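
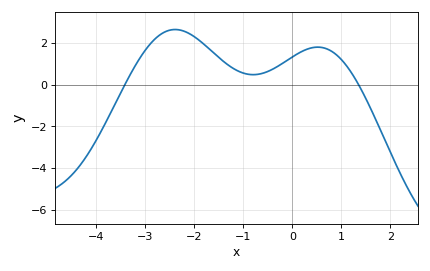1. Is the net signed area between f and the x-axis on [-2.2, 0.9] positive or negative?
positive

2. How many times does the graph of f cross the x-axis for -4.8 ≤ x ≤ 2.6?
2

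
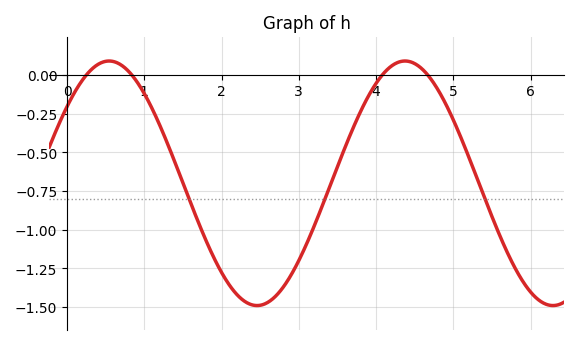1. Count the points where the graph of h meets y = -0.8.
3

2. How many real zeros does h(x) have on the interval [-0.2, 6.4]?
4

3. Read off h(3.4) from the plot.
-0.72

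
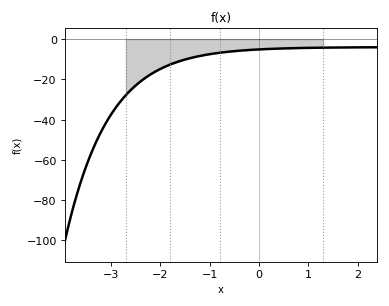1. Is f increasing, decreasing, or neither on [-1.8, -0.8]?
increasing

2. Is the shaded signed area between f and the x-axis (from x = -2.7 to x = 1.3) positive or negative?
negative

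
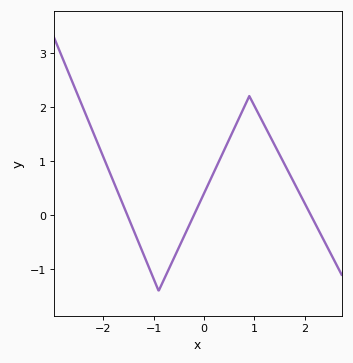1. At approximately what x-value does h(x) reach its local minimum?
-0.901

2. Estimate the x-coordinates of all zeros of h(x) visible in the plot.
-1.52, -0.2, 2.12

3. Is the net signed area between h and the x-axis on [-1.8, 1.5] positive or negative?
positive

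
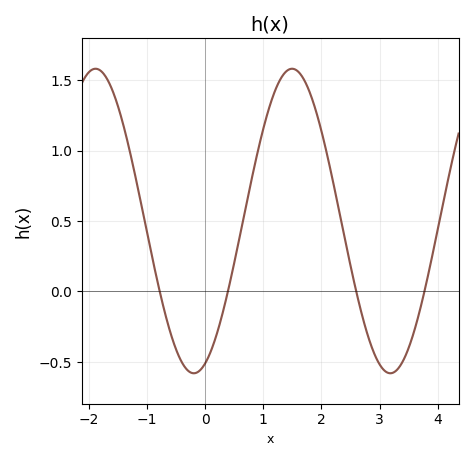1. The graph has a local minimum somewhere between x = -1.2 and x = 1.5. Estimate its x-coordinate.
-0.192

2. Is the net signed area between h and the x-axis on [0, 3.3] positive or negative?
positive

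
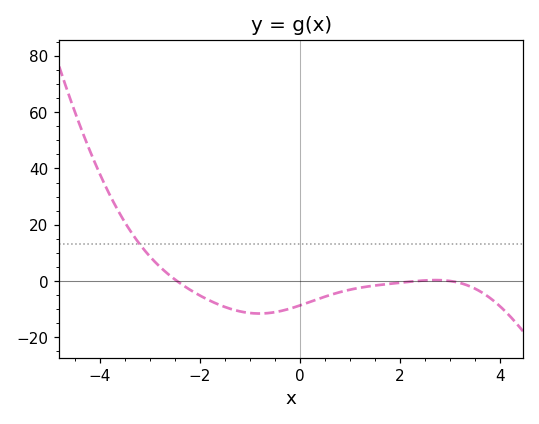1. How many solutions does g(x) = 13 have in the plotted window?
1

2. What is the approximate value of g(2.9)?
0.186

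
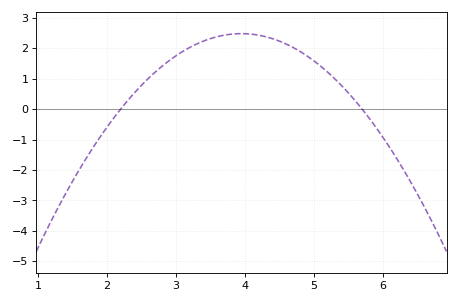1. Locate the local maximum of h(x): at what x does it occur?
3.95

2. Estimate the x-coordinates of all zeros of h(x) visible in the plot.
2.2, 5.7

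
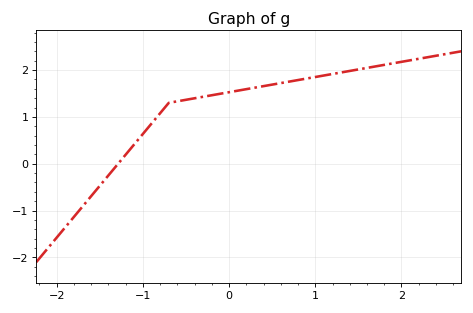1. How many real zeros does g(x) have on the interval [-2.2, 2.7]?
1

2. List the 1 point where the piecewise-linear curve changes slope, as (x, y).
(-0.7, 1.3)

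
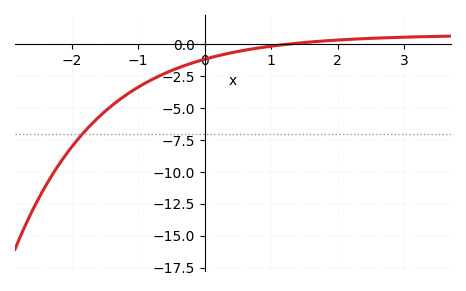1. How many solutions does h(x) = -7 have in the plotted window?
1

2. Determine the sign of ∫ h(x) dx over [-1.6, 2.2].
negative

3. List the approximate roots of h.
1.2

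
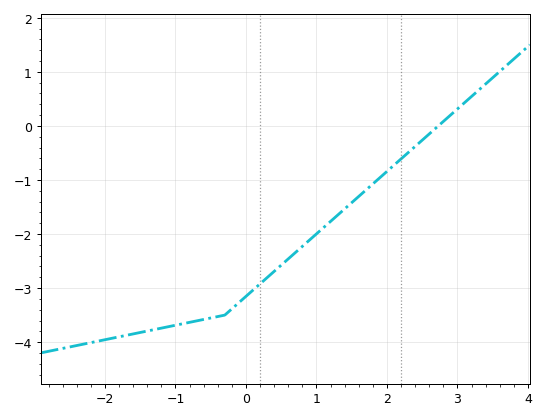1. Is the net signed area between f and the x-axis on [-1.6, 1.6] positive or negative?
negative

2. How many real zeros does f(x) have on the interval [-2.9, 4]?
1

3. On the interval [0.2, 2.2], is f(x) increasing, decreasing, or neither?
increasing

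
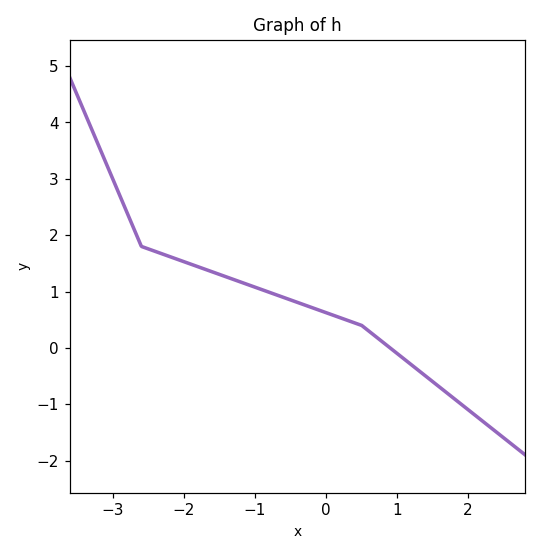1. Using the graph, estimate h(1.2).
-0.299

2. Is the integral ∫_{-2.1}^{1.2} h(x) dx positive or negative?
positive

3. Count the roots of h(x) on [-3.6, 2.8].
1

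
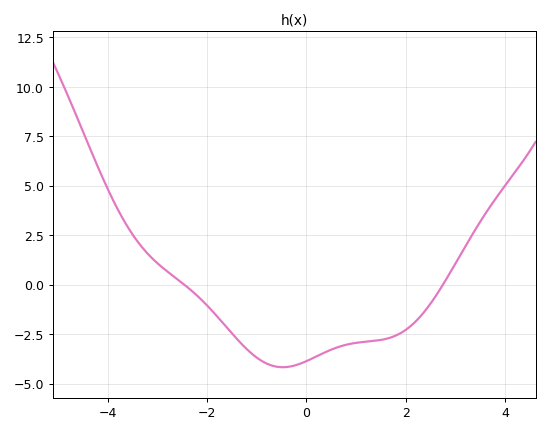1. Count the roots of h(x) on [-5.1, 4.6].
2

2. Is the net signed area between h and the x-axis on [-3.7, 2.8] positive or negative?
negative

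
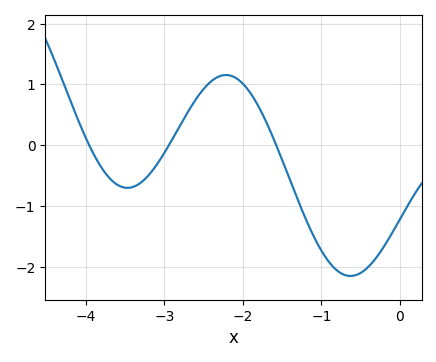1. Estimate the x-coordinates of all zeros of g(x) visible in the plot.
-3.96, -2.94, -1.57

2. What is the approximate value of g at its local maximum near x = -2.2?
1.15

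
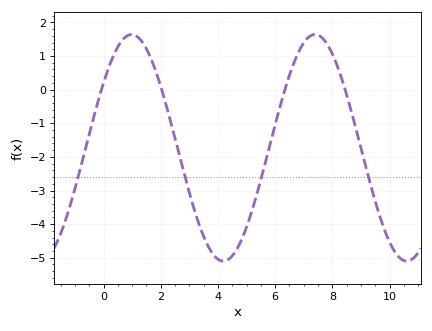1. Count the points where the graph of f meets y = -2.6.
4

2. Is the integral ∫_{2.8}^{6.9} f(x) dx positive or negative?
negative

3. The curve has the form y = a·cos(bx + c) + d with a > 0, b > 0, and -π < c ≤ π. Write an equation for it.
y = 3.37cos(0.98x - 0.96) - 1.73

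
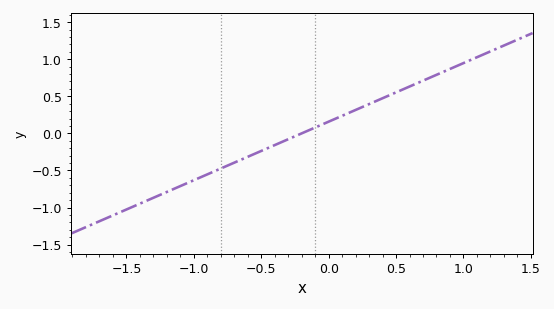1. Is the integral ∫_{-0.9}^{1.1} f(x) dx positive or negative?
positive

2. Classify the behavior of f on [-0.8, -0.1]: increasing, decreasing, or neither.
increasing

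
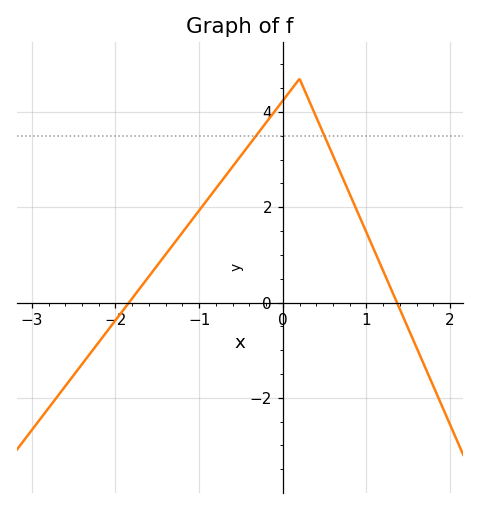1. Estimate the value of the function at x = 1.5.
-0.6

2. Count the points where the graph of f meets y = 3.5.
2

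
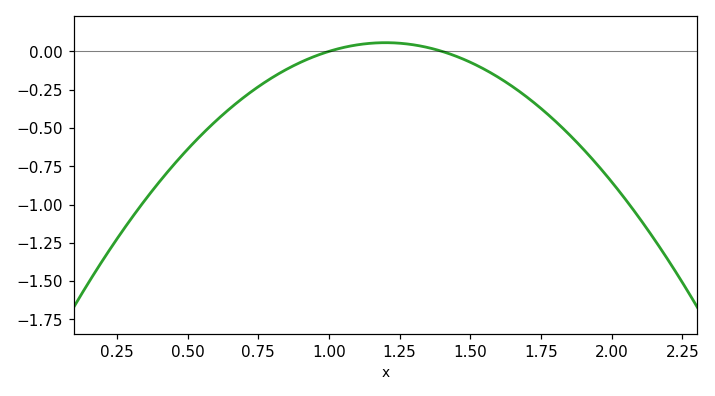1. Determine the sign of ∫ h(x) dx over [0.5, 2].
negative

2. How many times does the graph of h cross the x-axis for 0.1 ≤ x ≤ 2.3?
2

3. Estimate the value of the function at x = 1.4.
0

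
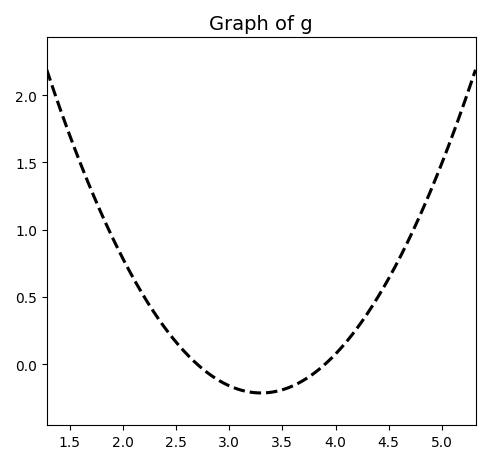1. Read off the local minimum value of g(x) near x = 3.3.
-0.212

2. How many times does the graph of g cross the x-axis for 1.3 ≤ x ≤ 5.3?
2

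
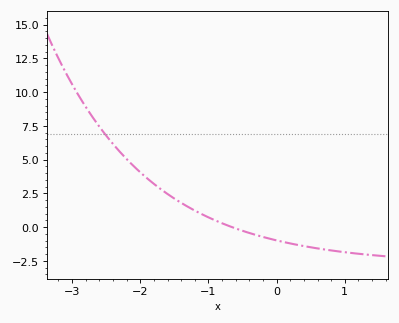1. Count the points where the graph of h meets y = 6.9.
1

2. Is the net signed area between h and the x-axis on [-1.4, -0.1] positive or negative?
positive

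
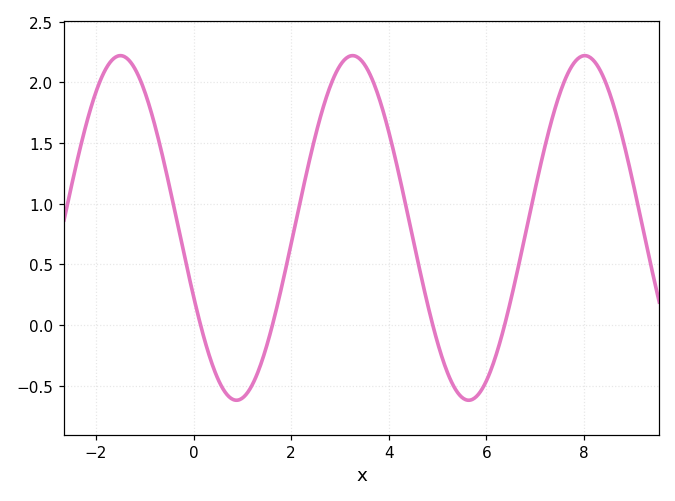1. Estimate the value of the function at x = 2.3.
1.22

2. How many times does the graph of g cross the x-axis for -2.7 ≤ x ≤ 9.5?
4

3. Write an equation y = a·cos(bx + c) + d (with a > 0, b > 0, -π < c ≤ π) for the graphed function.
y = 1.42cos(1.32x + 1.98) + 0.8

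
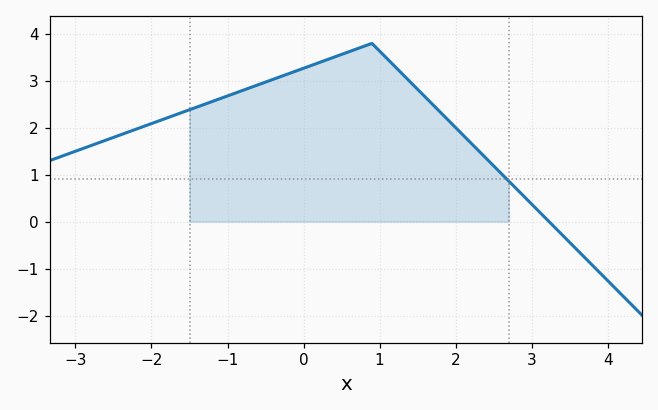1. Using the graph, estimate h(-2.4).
1.9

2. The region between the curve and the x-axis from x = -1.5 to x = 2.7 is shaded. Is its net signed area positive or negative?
positive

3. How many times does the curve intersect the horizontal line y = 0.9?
1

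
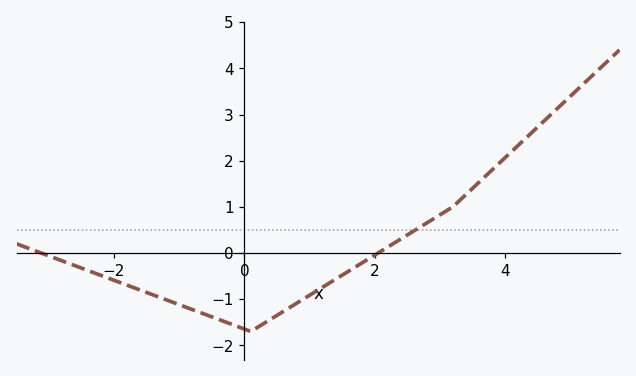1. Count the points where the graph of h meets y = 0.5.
1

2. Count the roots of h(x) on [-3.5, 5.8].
2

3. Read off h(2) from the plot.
0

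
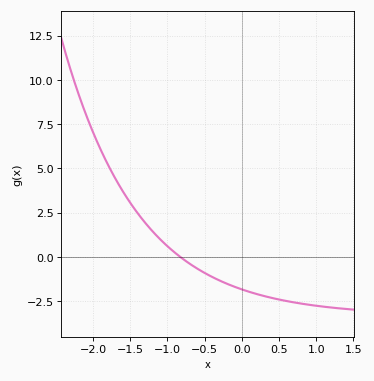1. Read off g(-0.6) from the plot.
-0.6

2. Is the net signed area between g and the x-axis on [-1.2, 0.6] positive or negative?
negative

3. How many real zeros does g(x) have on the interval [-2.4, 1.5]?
1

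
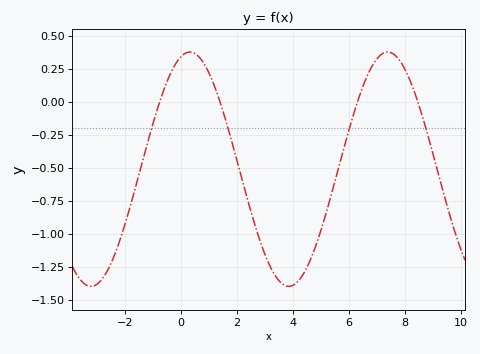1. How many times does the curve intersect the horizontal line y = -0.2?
4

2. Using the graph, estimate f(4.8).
-1.1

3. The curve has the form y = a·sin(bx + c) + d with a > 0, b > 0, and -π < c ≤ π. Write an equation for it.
y = 0.89sin(0.89x + 1.29) - 0.51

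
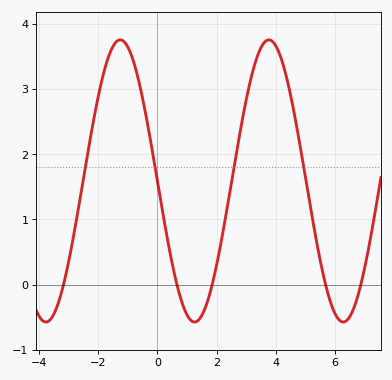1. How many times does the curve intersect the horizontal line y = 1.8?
4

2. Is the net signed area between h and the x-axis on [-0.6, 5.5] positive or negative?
positive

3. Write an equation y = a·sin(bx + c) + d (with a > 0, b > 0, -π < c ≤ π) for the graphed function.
y = 2.16sin(1.2x - 3.1) + 1.59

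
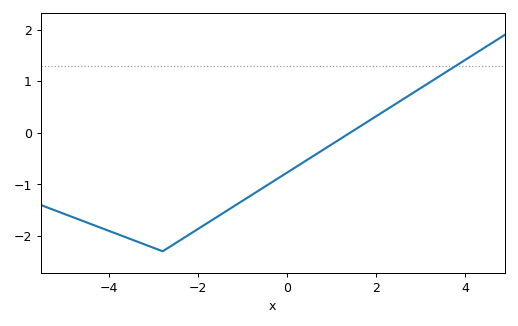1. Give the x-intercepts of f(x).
1.41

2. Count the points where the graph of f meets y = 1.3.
1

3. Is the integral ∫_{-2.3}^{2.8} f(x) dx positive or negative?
negative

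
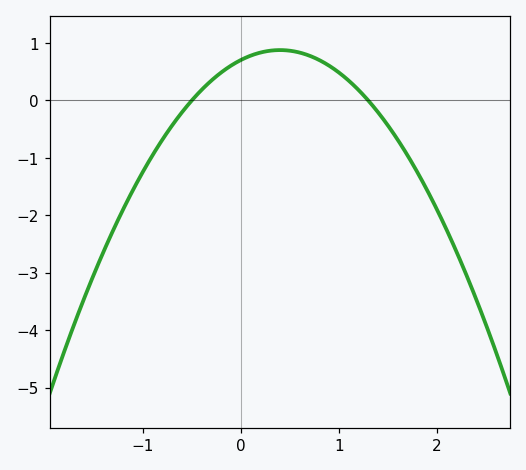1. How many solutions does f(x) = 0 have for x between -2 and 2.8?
2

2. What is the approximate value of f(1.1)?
0.3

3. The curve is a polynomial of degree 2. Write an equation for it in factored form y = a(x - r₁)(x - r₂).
y = -1.08(x + 0.5)(x - 1.3)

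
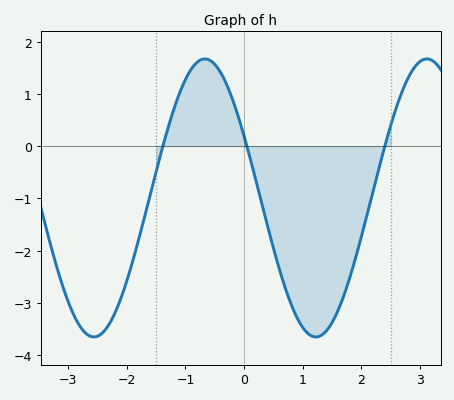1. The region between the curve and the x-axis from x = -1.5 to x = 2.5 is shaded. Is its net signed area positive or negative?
negative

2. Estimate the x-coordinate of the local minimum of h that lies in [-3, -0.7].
-2.56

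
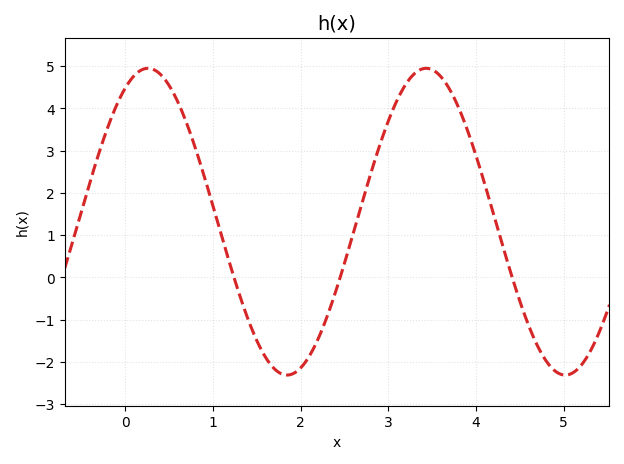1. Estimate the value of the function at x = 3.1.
4.2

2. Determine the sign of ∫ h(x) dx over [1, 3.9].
positive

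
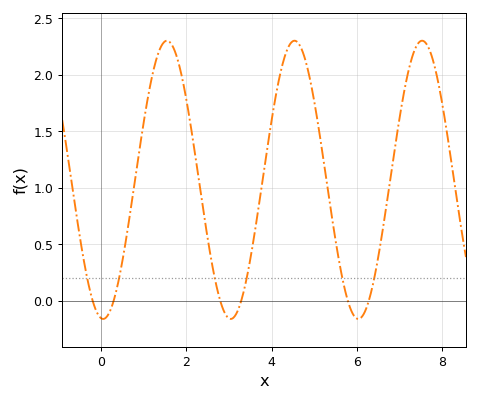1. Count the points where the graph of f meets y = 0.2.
6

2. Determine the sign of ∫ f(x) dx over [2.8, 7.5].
positive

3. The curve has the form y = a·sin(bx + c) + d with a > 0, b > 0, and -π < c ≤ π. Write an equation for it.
y = 1.23sin(2.1x - 1.7) + 1.07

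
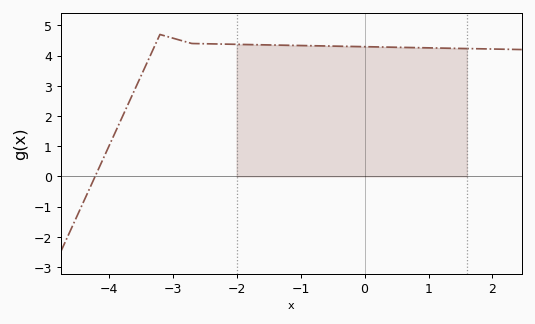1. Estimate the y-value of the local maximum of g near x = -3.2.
4.7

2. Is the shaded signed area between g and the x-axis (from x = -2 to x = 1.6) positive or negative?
positive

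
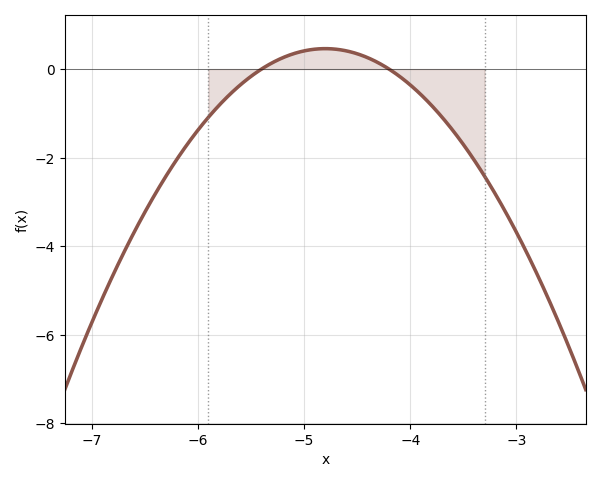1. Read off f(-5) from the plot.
0.4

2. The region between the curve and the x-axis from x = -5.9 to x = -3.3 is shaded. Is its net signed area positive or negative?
negative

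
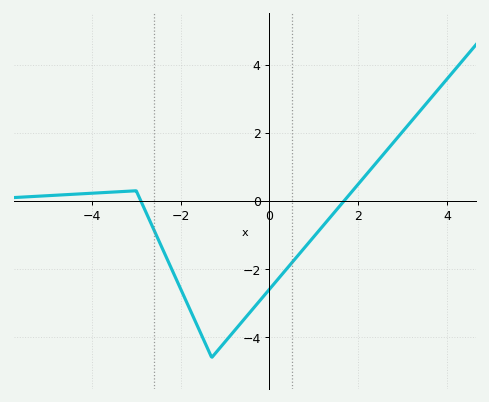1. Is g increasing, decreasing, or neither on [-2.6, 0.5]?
neither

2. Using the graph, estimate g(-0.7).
-3.6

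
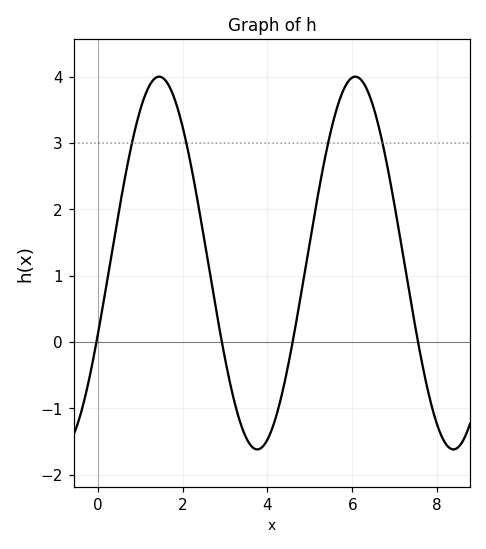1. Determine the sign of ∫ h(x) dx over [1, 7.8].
positive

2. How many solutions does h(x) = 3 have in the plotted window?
4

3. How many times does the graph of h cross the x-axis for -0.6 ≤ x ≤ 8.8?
4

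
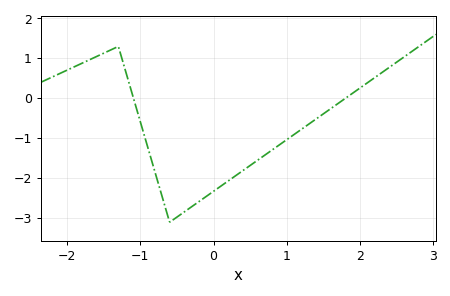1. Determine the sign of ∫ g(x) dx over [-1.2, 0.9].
negative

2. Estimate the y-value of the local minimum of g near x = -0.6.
-3.1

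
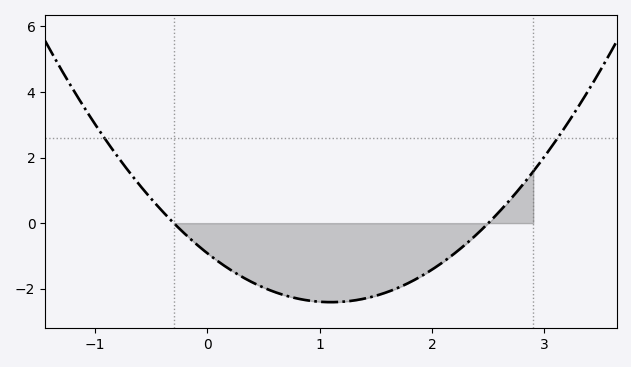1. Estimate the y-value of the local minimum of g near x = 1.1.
-2.4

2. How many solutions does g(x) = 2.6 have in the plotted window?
2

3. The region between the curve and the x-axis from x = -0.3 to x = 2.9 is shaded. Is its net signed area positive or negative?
negative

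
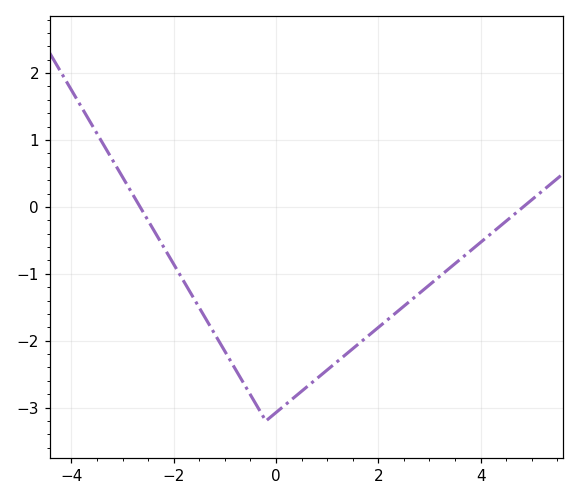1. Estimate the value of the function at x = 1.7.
-2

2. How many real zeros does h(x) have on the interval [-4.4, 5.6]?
2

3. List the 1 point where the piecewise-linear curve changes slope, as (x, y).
(-0.2, -3.2)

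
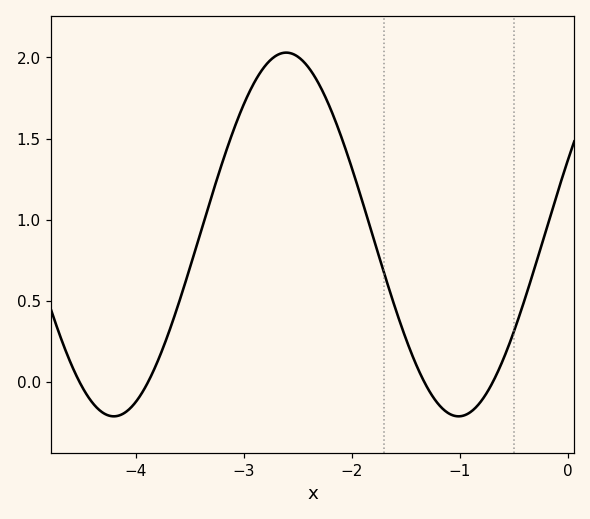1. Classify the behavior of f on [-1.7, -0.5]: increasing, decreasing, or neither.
neither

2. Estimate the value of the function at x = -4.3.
-0.189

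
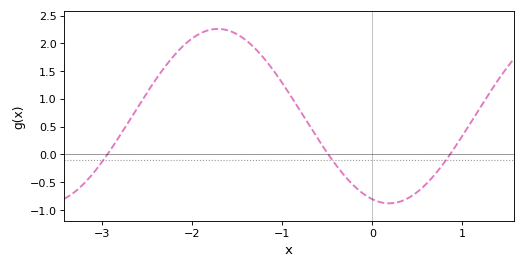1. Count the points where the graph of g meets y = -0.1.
3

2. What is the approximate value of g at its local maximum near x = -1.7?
2.25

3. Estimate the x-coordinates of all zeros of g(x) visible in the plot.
-2.9, -0.5, 0.9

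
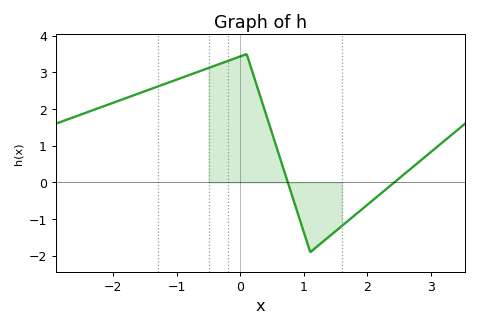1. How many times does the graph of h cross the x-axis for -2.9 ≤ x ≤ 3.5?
2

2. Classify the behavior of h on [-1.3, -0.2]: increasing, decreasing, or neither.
increasing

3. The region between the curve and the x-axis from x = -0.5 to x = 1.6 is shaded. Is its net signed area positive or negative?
positive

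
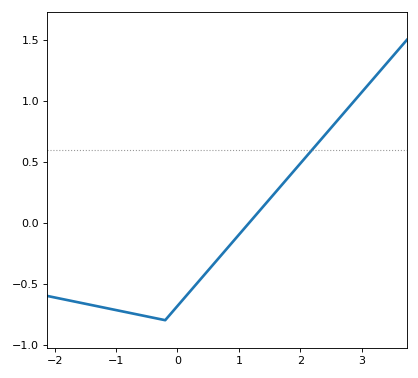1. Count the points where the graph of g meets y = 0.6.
1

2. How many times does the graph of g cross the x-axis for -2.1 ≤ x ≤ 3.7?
1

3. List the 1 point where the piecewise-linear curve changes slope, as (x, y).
(-0.2, -0.8)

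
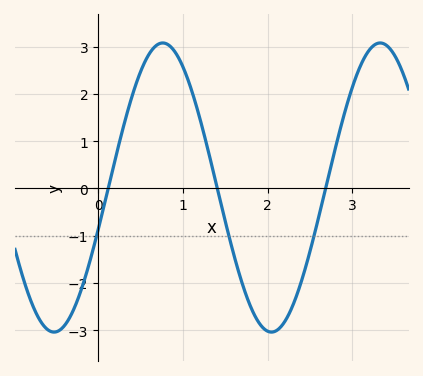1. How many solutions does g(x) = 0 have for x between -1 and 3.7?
3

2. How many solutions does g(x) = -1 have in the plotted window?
3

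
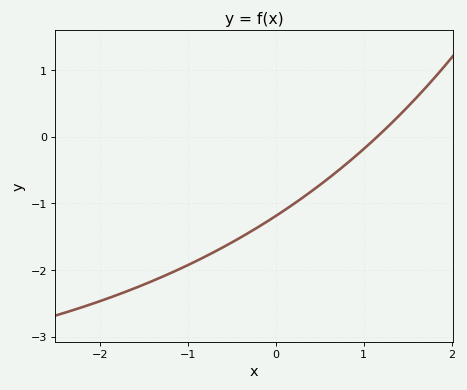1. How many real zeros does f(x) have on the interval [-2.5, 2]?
1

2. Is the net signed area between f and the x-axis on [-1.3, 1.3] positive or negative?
negative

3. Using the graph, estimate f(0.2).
-1.01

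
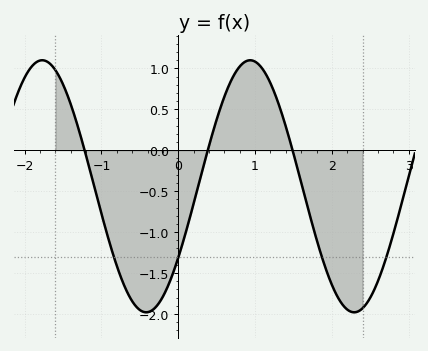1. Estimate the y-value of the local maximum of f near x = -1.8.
1.1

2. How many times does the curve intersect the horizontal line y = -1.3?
4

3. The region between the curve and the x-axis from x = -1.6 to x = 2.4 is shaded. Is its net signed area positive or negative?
negative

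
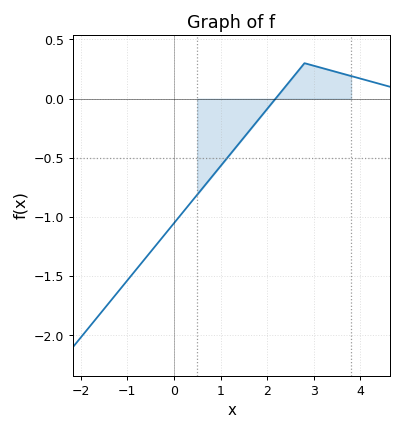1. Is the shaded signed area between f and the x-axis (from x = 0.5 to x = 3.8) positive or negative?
negative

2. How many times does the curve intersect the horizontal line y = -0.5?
1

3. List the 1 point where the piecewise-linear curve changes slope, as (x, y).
(2.8, 0.3)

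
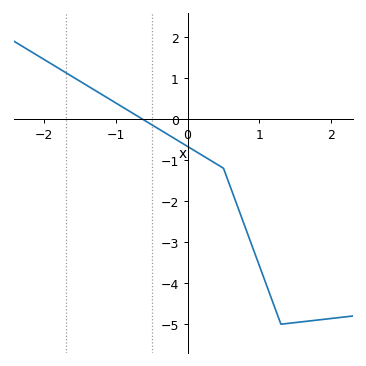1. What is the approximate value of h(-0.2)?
-0.5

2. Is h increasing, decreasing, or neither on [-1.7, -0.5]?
decreasing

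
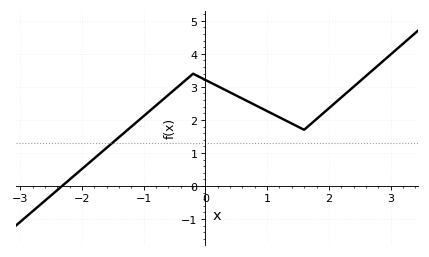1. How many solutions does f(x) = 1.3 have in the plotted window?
1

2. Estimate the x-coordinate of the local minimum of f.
1.6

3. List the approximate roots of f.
-2.32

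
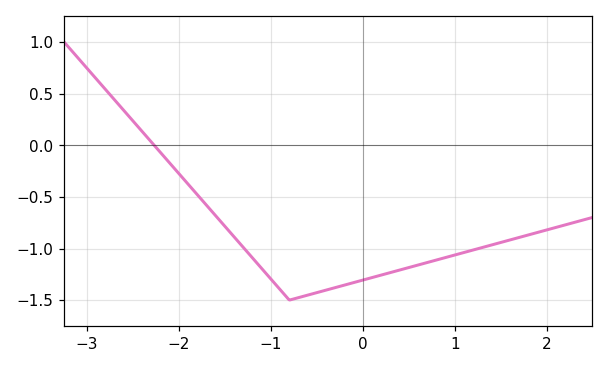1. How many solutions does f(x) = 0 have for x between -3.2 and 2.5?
1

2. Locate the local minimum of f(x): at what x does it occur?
-0.8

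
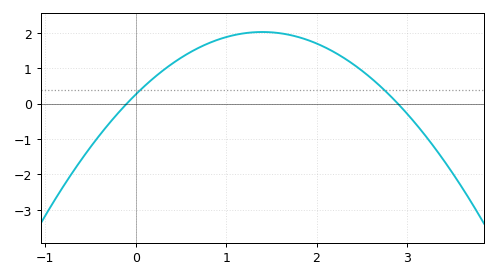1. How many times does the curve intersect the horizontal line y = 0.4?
2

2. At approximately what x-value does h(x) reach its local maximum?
1.4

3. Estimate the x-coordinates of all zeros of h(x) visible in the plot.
-0.1, 2.9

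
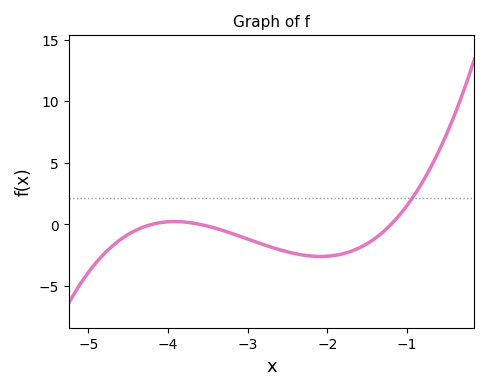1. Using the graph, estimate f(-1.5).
-1.5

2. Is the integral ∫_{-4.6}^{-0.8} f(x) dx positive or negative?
negative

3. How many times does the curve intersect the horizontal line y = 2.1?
1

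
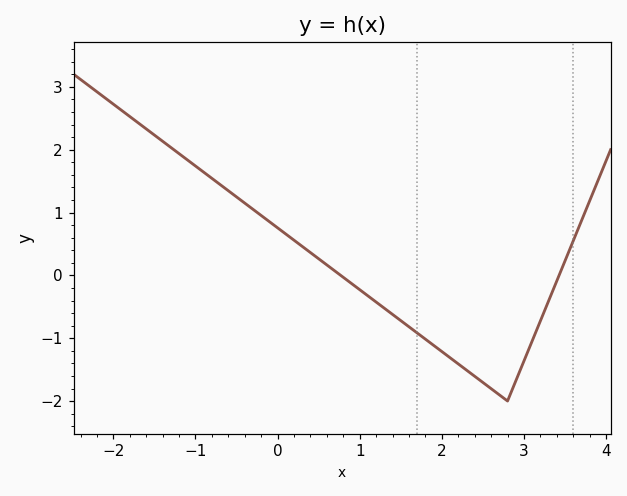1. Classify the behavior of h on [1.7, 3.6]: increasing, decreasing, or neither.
neither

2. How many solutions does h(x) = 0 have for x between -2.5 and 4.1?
2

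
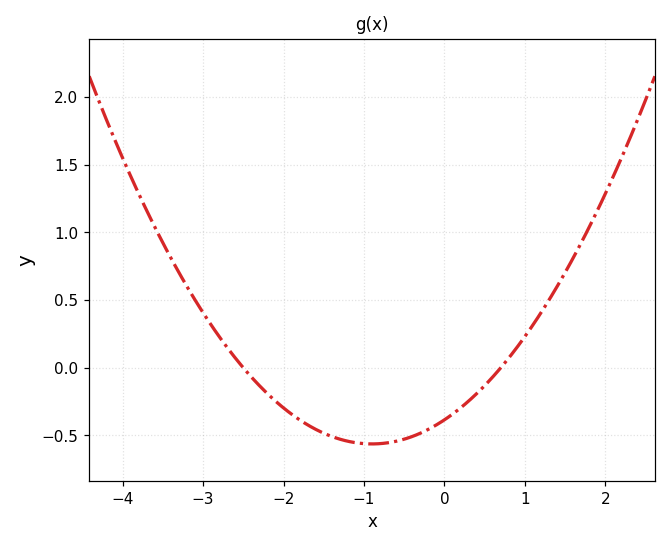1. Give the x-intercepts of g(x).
-2.5, 0.7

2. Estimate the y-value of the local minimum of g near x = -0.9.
-0.563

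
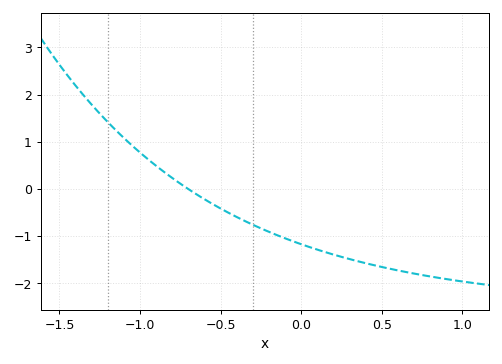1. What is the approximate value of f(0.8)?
-1.9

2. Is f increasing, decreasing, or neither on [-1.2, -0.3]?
decreasing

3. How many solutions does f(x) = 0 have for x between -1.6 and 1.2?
1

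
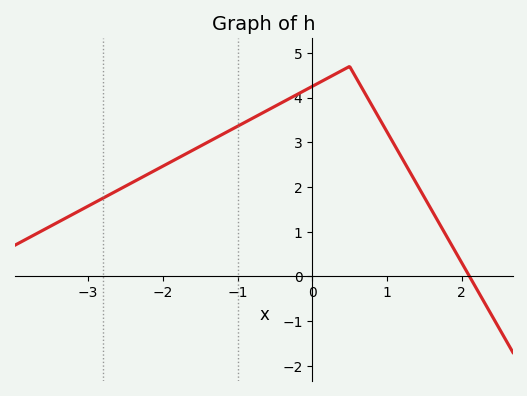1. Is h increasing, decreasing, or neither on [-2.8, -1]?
increasing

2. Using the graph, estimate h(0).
4.3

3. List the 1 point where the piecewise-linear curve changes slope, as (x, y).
(0.5, 4.7)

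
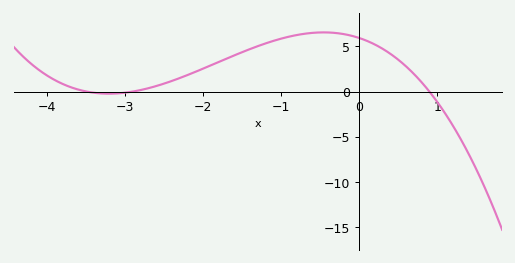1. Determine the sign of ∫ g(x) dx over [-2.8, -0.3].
positive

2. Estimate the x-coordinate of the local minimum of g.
-3.21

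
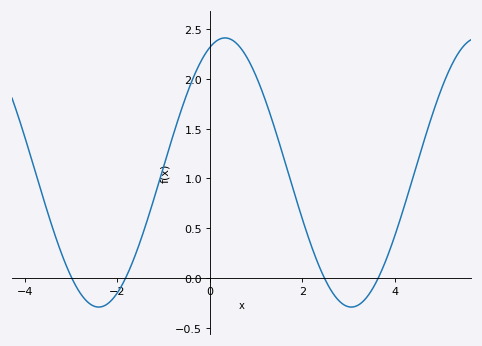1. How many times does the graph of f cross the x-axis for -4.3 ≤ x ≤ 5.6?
4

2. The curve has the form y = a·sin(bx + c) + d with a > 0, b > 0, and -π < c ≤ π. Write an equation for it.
y = 1.35sin(1.15x + 1.19) + 1.06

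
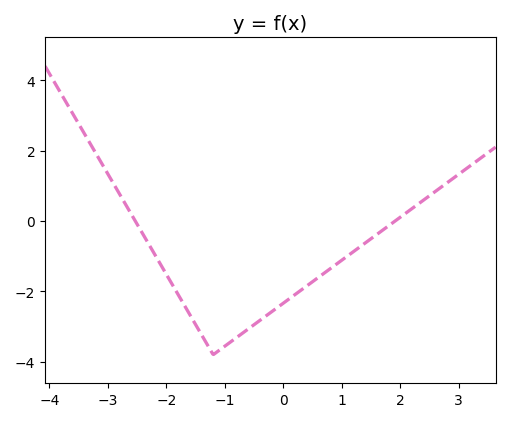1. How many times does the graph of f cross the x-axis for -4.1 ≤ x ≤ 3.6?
2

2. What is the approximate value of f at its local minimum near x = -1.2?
-3.8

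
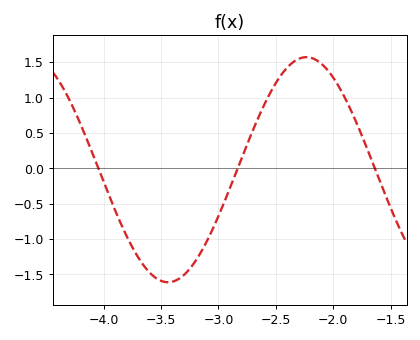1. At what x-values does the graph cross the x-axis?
-4.05, -2.83, -1.64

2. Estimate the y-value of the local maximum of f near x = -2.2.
1.57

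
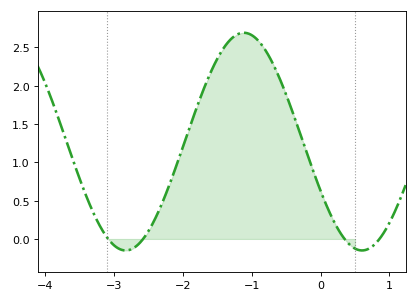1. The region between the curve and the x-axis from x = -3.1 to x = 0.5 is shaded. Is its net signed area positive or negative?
positive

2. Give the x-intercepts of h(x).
-3.08, -2.58, 0.349, 0.855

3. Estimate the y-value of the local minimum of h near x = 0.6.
-0.15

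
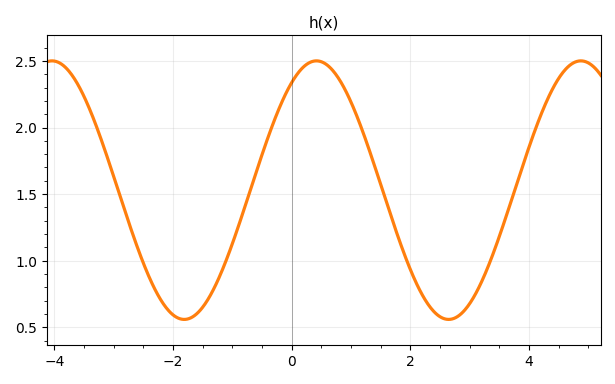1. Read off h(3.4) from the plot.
1.05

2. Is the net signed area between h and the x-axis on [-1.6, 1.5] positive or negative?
positive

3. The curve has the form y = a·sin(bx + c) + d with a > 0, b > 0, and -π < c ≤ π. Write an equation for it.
y = 0.97sin(1.4x + 0.98) + 1.53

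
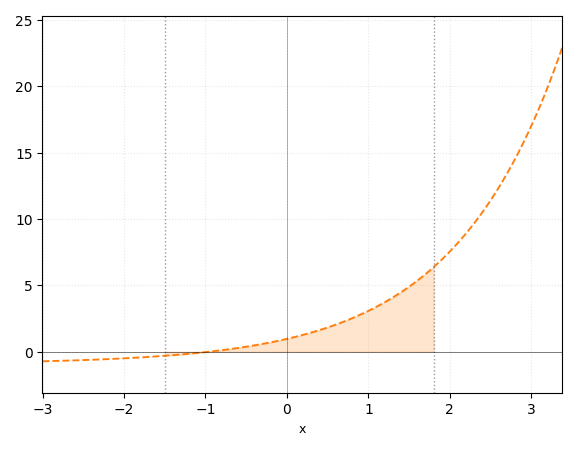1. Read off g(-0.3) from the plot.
0.589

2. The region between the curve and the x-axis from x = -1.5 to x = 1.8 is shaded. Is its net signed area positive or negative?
positive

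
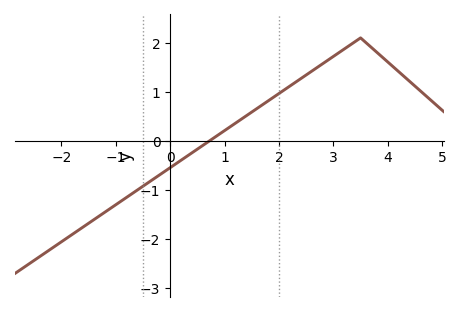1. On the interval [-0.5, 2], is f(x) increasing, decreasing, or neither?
increasing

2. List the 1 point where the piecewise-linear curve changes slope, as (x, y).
(3.5, 2.1)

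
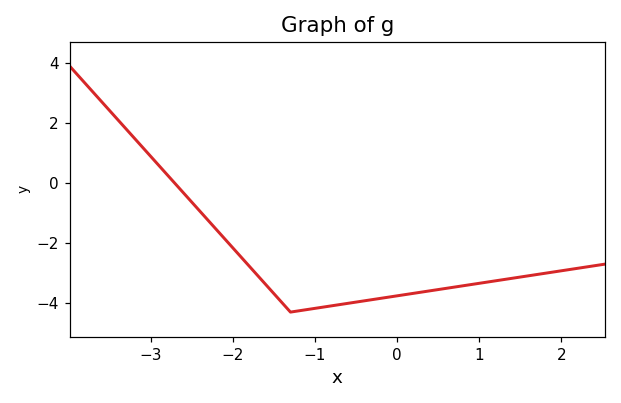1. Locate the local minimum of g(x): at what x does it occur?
-1.3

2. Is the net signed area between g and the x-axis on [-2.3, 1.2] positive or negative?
negative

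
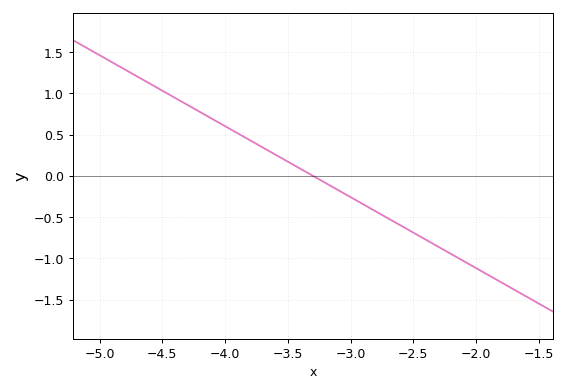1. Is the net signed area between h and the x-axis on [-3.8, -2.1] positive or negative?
negative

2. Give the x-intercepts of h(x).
-3.3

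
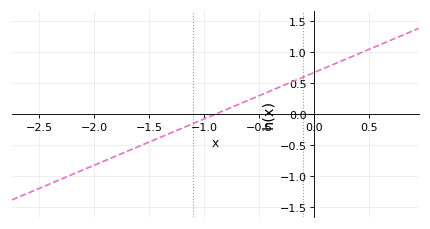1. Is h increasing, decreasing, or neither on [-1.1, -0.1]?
increasing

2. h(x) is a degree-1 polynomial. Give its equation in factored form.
y = 0.75(x + 0.9)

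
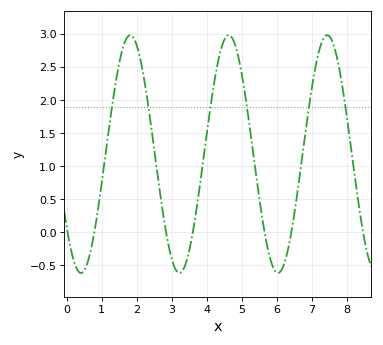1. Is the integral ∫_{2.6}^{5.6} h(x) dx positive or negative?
positive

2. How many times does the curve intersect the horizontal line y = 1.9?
6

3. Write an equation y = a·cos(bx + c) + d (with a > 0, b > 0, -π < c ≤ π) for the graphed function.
y = 1.8cos(2.23x + 2.24) + 1.18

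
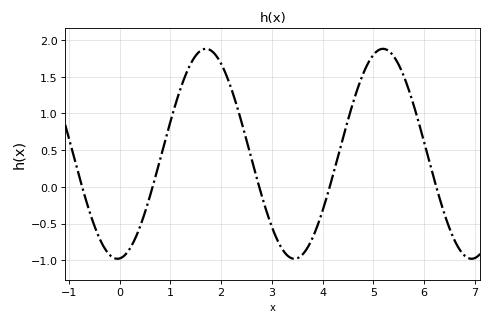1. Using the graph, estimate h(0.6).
-0.121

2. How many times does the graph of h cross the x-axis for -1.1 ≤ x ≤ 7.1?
5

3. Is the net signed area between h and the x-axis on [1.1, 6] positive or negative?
positive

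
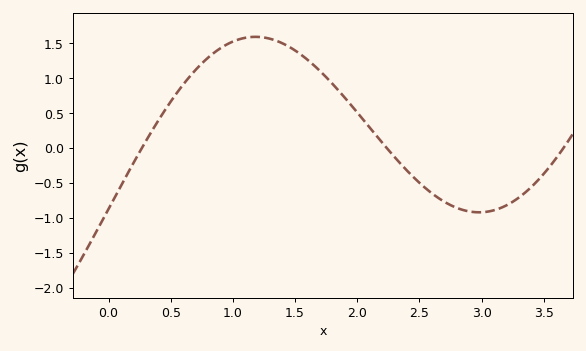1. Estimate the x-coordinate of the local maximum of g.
1.18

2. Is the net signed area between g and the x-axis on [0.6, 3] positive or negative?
positive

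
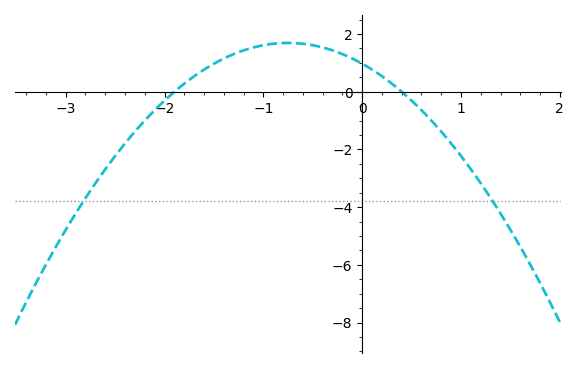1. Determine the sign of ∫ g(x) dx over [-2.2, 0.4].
positive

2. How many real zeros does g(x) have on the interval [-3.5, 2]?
2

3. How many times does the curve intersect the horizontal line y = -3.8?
2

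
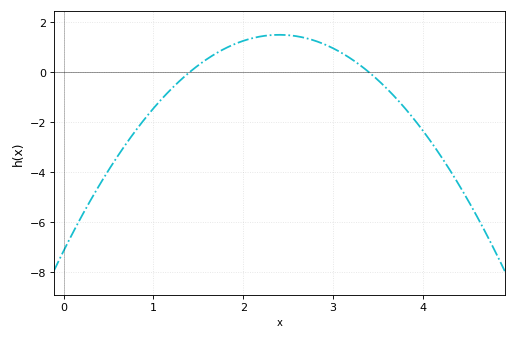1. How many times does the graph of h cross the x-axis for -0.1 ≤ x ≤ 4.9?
2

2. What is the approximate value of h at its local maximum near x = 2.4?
1.5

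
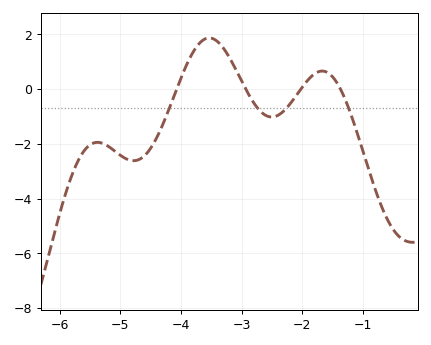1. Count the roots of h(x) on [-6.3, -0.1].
4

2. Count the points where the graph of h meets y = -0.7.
4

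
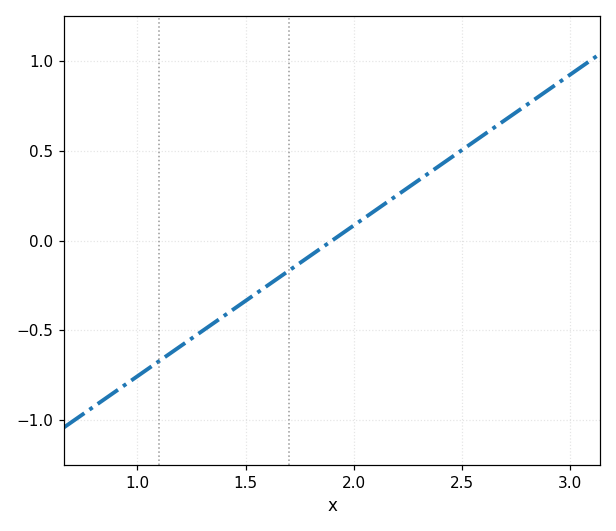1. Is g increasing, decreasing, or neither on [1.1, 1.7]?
increasing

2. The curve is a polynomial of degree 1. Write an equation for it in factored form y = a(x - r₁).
y = 0.84(x - 1.9)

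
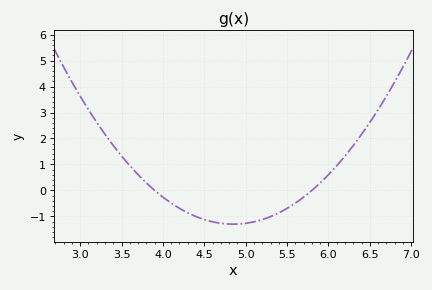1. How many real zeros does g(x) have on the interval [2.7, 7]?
2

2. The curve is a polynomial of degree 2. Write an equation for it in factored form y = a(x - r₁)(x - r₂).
y = 1.44(x - 3.9)(x - 5.8)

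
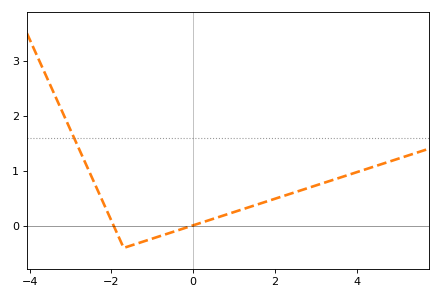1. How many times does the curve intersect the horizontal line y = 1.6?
1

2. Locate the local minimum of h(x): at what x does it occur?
-1.6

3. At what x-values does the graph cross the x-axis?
-2, 0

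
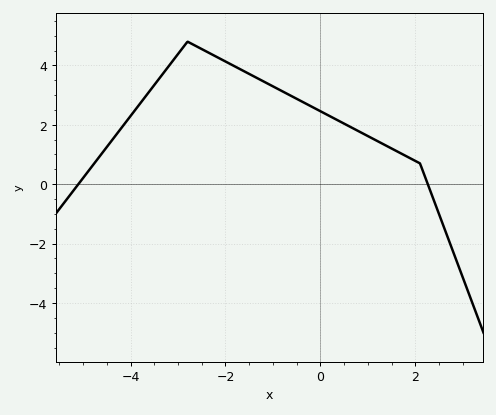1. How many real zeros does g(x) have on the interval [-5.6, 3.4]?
2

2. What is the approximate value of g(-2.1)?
4.2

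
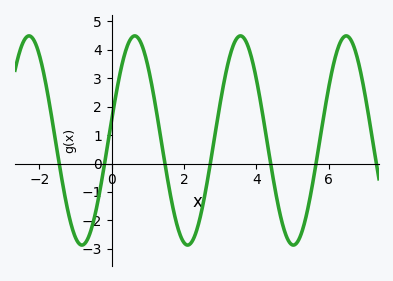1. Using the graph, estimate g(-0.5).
-2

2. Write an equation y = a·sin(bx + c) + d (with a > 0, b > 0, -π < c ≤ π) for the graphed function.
y = 3.68sin(2.1x + 0.2) + 0.81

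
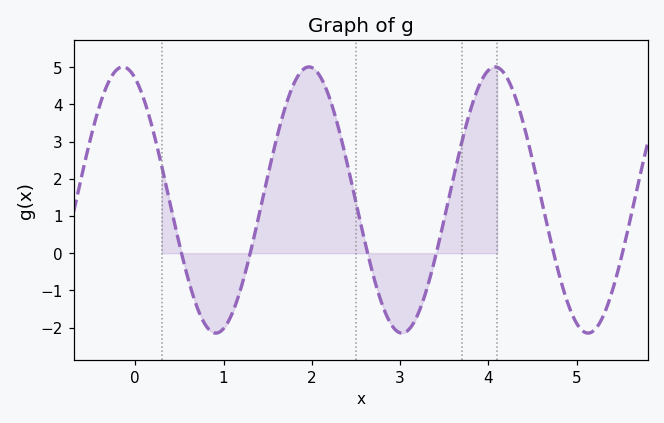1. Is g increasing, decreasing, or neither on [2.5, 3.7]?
neither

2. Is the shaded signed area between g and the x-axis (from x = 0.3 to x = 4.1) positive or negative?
positive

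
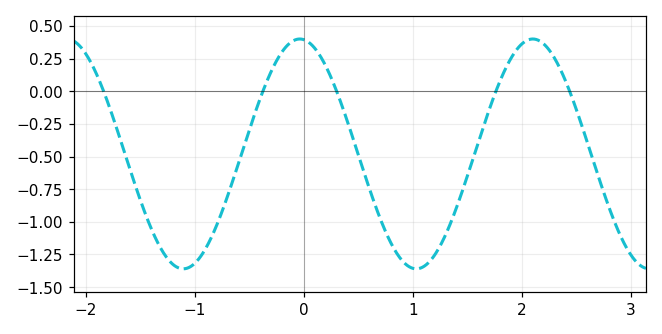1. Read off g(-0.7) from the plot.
-0.804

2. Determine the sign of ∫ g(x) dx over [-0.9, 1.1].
negative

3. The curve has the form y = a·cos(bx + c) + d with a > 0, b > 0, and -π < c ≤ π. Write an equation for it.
y = 0.88cos(2.94x + 0.11) - 0.48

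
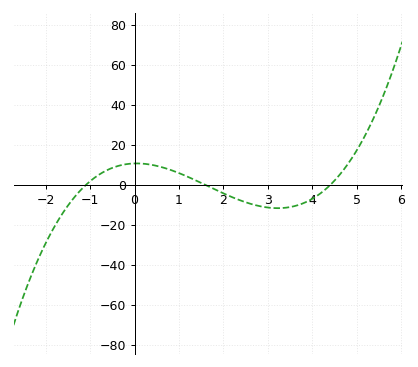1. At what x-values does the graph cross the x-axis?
-1, 1.6, 4.4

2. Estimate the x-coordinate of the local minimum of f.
3.2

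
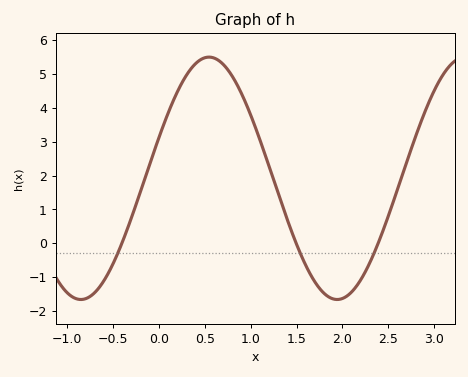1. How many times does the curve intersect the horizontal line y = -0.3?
3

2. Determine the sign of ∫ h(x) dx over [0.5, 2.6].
positive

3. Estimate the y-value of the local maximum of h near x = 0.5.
5.5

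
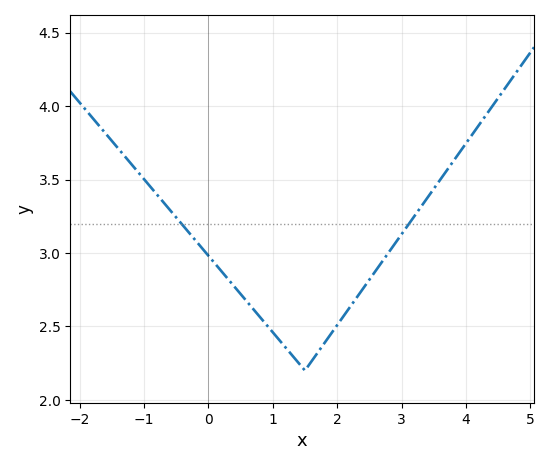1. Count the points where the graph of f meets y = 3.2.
2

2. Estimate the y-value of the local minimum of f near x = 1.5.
2.2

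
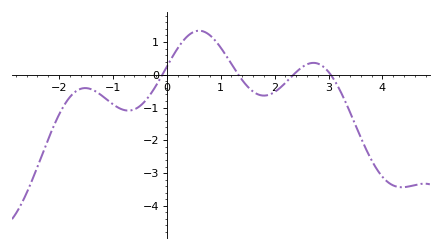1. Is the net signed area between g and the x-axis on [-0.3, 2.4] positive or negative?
positive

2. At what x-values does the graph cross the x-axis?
0, 1.4, 2.4, 3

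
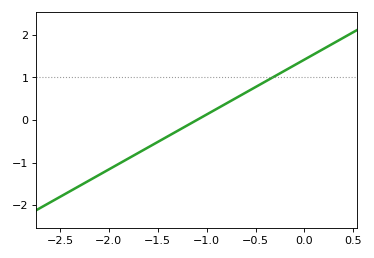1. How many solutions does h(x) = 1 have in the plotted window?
1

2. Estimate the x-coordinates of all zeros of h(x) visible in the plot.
-1.1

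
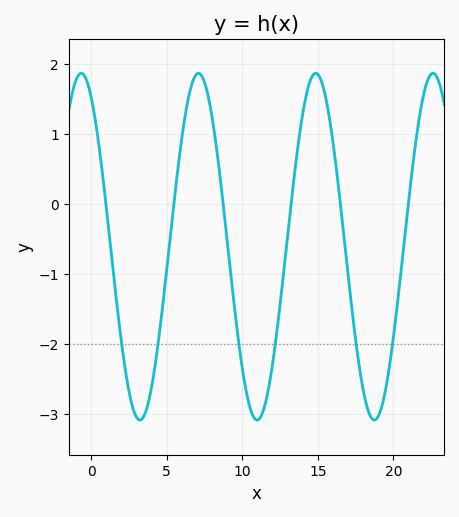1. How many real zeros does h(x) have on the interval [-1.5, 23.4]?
6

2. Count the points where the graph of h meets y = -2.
6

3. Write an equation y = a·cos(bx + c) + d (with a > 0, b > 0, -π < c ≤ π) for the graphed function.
y = 2.48cos(0.81x + 0.53) - 0.61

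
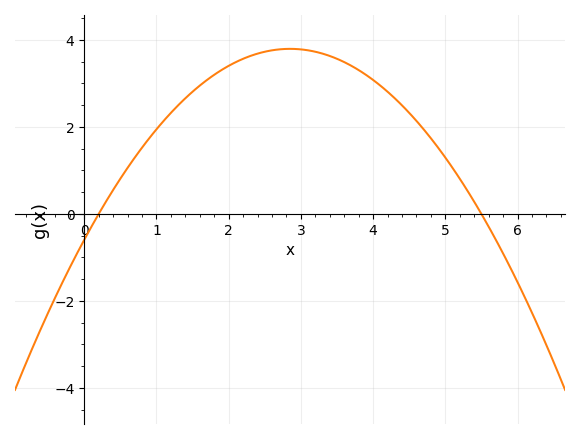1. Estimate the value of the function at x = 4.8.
1.8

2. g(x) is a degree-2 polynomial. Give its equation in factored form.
y = -0.54(x - 0.2)(x - 5.5)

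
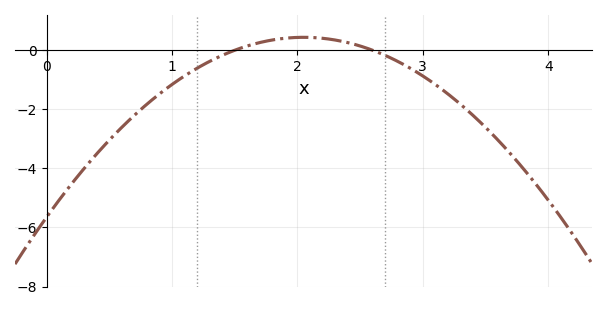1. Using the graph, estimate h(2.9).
-0.6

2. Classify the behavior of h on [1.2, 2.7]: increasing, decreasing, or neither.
neither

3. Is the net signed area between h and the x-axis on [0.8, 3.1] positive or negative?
negative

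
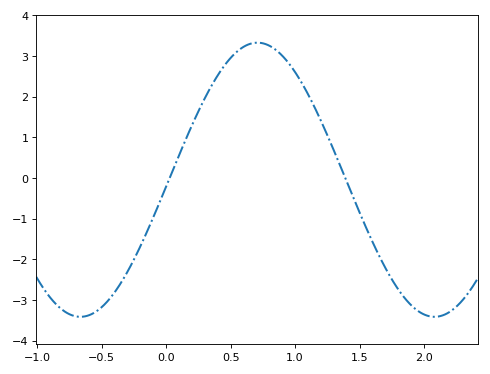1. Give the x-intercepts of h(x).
0.027, 1.39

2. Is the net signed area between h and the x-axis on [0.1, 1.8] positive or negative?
positive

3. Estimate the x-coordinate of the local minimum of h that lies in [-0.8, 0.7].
-0.663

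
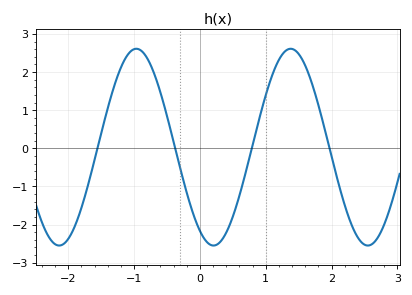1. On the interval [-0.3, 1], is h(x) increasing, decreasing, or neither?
neither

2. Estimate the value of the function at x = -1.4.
1.06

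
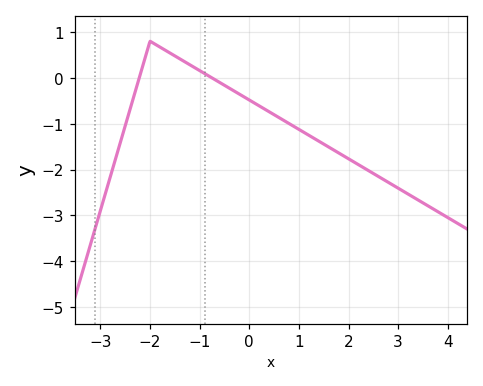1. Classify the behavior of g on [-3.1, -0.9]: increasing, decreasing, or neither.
neither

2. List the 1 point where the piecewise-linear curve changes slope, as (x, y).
(-2, 0.8)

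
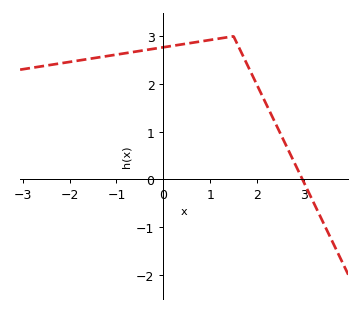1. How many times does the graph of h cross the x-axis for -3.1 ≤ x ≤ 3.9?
1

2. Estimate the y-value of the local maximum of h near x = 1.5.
3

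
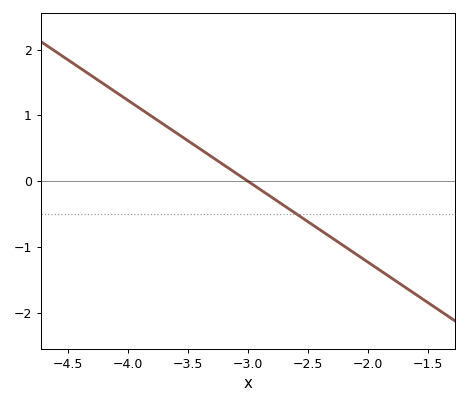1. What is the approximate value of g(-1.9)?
-1.35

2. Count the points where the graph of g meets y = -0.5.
1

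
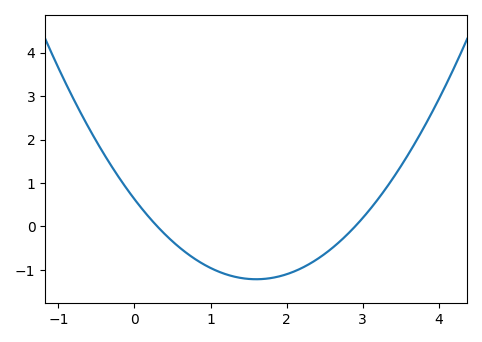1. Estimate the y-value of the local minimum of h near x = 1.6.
-1.22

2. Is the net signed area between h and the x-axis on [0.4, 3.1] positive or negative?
negative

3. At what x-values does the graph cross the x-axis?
0.3, 2.9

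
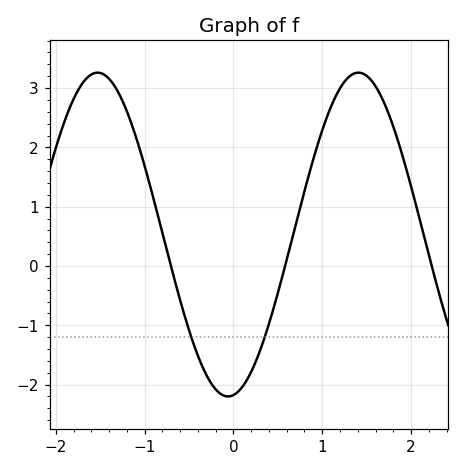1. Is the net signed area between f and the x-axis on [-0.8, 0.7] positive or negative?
negative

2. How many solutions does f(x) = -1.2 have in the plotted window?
2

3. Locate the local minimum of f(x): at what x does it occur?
-0.06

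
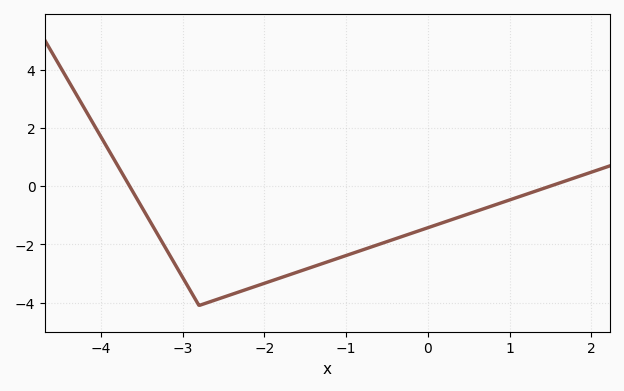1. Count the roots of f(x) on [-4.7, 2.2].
2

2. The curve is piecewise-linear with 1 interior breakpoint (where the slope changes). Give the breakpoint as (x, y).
(-2.8, -4.1)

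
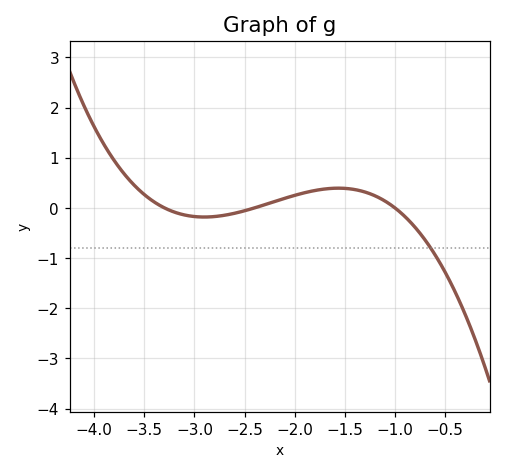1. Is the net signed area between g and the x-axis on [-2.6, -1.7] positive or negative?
positive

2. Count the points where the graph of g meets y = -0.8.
1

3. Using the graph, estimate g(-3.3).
0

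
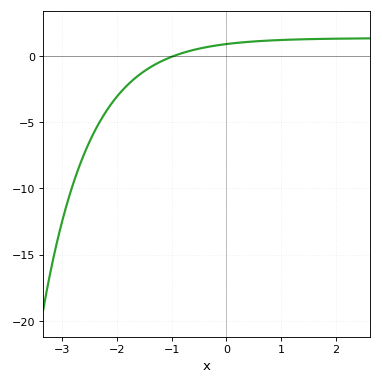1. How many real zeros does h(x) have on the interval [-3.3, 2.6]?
1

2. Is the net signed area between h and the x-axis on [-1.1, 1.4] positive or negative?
positive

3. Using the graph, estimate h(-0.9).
0.095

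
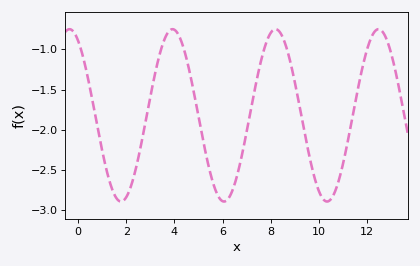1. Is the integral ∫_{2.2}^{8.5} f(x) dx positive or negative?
negative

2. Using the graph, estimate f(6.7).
-2.45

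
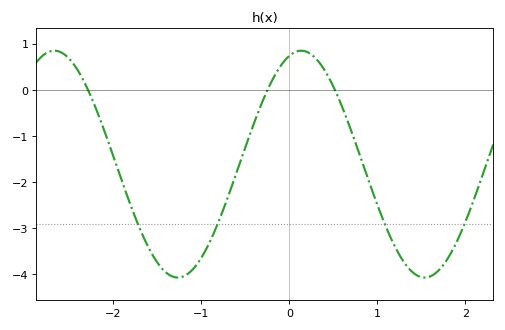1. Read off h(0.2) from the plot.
0.8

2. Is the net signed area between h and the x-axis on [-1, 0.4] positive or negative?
negative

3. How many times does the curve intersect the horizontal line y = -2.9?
4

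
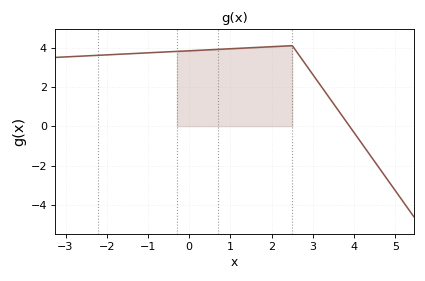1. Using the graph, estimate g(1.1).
3.95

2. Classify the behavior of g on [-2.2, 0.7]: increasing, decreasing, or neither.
increasing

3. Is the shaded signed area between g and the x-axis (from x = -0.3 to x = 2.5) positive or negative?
positive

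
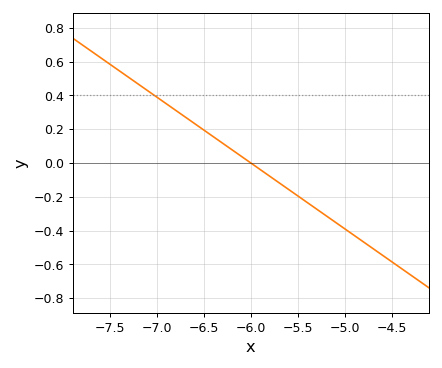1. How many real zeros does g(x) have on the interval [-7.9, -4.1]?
1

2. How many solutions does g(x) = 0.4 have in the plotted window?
1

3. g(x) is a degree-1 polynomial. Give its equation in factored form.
y = -0.39(x + 6)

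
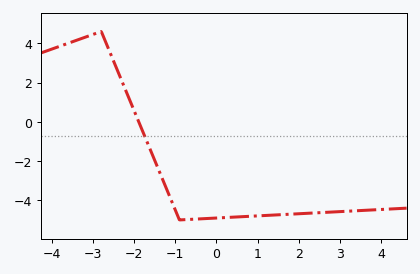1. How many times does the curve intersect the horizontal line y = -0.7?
1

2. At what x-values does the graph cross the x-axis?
-1.89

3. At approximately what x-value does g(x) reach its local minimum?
-0.897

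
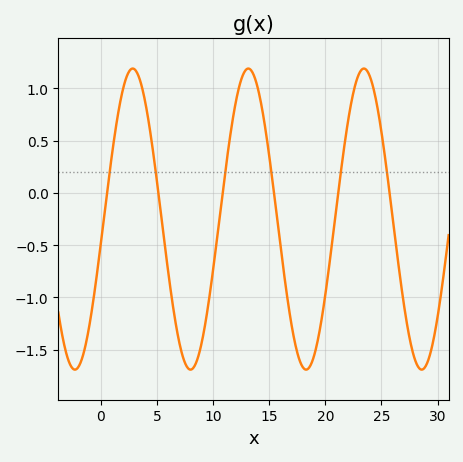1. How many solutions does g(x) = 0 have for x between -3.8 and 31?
6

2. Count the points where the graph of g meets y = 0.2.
6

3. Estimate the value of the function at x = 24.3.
1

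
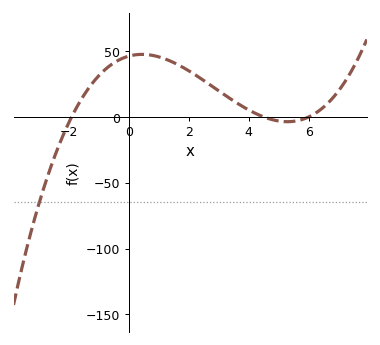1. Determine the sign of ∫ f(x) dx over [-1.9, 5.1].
positive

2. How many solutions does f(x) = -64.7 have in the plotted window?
1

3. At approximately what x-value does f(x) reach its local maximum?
0.4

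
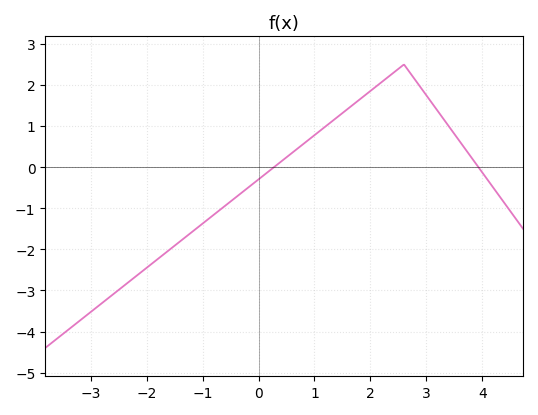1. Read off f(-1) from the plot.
-1.37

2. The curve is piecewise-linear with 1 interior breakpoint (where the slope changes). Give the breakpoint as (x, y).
(2.6, 2.5)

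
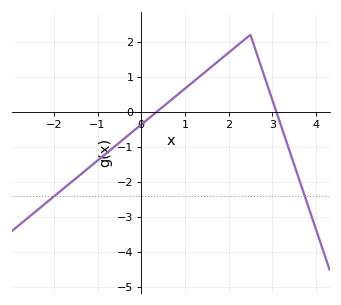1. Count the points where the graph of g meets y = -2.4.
2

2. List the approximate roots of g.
0.4, 3.1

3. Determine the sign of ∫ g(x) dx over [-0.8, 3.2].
positive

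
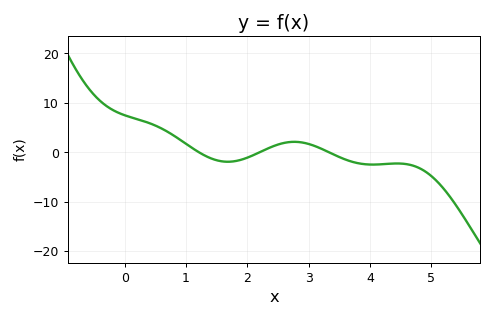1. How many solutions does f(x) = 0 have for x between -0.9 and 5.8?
3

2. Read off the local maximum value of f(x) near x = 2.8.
2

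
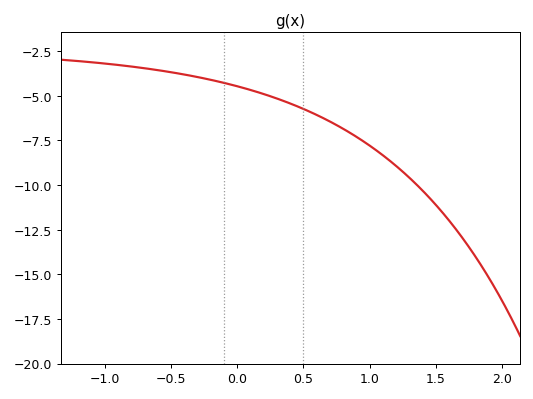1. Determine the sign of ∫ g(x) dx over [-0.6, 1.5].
negative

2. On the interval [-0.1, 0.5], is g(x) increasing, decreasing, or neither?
decreasing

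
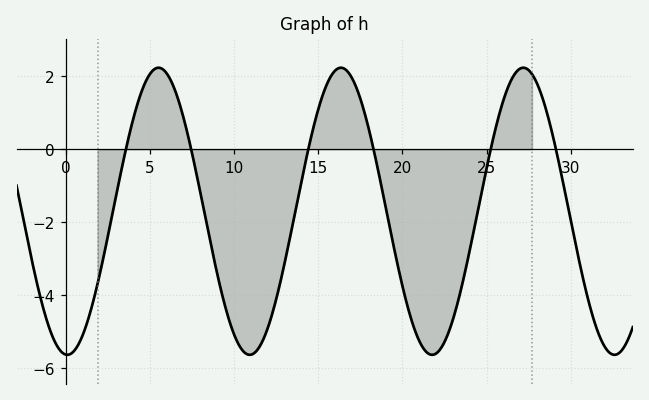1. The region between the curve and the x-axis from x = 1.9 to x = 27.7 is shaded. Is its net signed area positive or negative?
negative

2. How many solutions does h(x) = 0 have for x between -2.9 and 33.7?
6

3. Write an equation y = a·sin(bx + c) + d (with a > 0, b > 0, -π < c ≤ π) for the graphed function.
y = 3.94sin(0.58x - 1.63) - 1.7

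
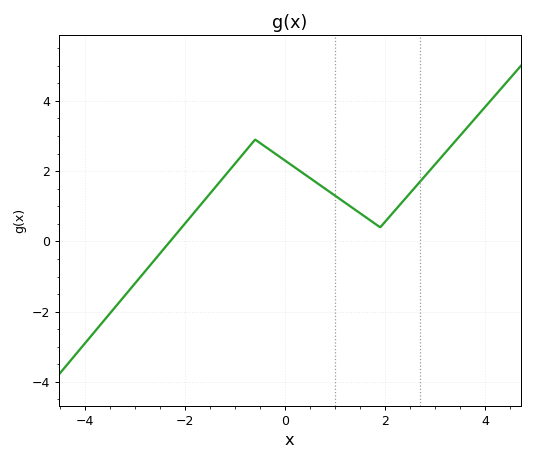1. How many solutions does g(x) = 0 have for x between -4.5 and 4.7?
1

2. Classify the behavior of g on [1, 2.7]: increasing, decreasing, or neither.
neither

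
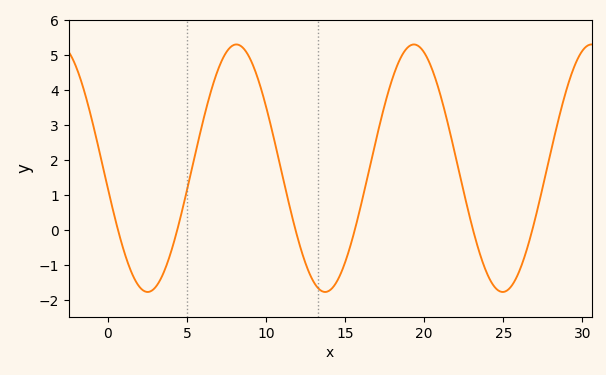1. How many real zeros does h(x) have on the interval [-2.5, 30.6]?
6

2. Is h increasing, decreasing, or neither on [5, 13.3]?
neither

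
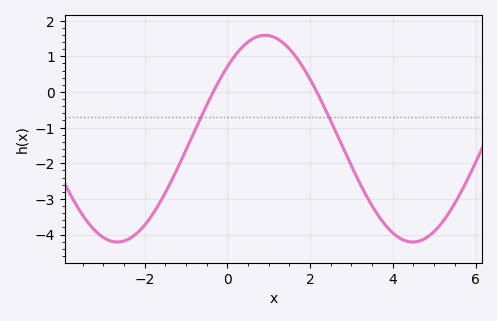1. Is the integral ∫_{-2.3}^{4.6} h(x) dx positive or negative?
negative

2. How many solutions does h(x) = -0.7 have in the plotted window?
2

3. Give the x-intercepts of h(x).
-0.4, 2.2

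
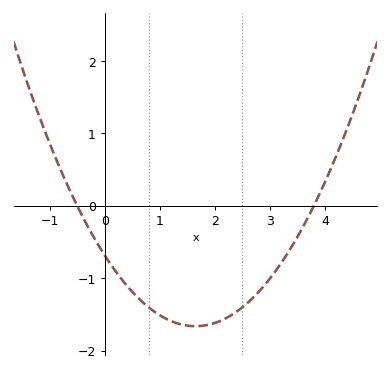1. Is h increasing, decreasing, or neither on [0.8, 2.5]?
neither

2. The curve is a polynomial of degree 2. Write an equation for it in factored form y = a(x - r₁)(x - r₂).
y = 0.36(x + 0.5)(x - 3.8)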